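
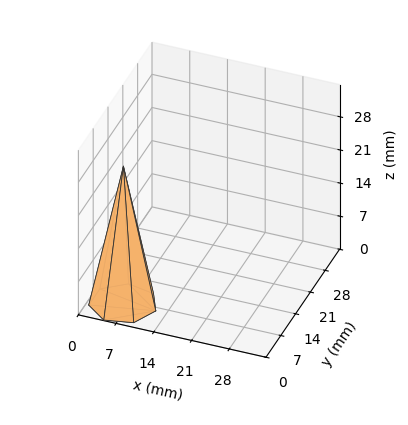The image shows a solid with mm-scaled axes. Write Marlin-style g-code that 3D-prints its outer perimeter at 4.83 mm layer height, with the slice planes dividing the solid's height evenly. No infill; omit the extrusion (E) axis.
Reading the render: the shape is a regular 7-sided pyramid, base circumscribed radius ≈ 6 mm, apex at z ≈ 29 mm (dimensions read to the nearest mm from the axis ticks). For the g-code, the solid's height is divided into equal slices at the stated Δz and each level perimeter traced with G1 moves after a G0 lift.

; perimeter-only toolpath
G21 ; units = mm
G90 ; absolute positioning
G28 ; home
; layer 1
G0 Z4.83
G0 X11.00 Y6.00
G1 X9.12 Y9.91
G1 X4.88 Y10.88
G1 X1.49 Y8.17
G1 X1.49 Y3.83
G1 X4.88 Y1.12
G1 X9.12 Y2.09
G1 X11.00 Y6.00
; layer 2
G0 Z9.67
G0 X10.00 Y6.00
G1 X8.49 Y9.13
G1 X5.11 Y9.90
G1 X2.39 Y7.73
G1 X2.39 Y4.27
G1 X5.11 Y2.10
G1 X8.49 Y2.87
G1 X10.00 Y6.00
; layer 3
G0 Z14.50
G0 X9.00 Y6.00
G1 X7.87 Y8.34
G1 X5.33 Y8.93
G1 X3.29 Y7.30
G1 X3.29 Y4.70
G1 X5.33 Y3.08
G1 X7.87 Y3.66
G1 X9.00 Y6.00
; layer 4
G0 Z19.33
G0 X8.00 Y6.00
G1 X7.25 Y7.56
G1 X5.55 Y7.95
G1 X4.20 Y6.87
G1 X4.20 Y5.13
G1 X5.55 Y4.05
G1 X7.25 Y4.44
G1 X8.00 Y6.00
; layer 5
G0 Z24.17
G0 X7.00 Y6.00
G1 X6.62 Y6.78
G1 X5.78 Y6.98
G1 X5.10 Y6.43
G1 X5.10 Y5.57
G1 X5.78 Y5.03
G1 X6.62 Y5.22
G1 X7.00 Y6.00
M2 ; end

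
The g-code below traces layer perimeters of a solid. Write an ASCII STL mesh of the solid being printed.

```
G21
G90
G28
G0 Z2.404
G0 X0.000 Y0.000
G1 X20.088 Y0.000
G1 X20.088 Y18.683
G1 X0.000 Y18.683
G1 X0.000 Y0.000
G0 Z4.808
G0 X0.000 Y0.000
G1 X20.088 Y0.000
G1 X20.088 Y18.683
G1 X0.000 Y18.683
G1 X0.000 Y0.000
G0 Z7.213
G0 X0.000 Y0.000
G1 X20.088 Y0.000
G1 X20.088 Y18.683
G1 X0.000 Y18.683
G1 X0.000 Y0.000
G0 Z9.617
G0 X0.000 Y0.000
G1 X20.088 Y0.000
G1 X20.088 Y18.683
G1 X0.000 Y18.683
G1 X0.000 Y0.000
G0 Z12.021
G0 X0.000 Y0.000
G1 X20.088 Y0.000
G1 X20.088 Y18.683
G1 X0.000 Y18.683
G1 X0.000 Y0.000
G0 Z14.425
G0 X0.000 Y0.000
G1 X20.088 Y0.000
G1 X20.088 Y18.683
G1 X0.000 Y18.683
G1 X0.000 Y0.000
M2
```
solid part
  facet normal 0.0000 0.0000 -1.0000
    outer loop
      vertex 20.088 18.683 0.000
      vertex 20.088 0.000 0.000
      vertex 0.000 0.000 0.000
    endloop
  endfacet
  facet normal 0.0000 0.0000 -1.0000
    outer loop
      vertex 0.000 18.683 0.000
      vertex 20.088 18.683 0.000
      vertex 0.000 0.000 0.000
    endloop
  endfacet
  facet normal 0.0000 0.0000 1.0000
    outer loop
      vertex 0.000 0.000 14.425
      vertex 20.088 0.000 14.425
      vertex 20.088 18.683 14.425
    endloop
  endfacet
  facet normal 0.0000 0.0000 1.0000
    outer loop
      vertex 0.000 0.000 14.425
      vertex 20.088 18.683 14.425
      vertex 0.000 18.683 14.425
    endloop
  endfacet
  facet normal 0.0000 -1.0000 0.0000
    outer loop
      vertex 0.000 0.000 0.000
      vertex 20.088 0.000 0.000
      vertex 20.088 0.000 14.425
    endloop
  endfacet
  facet normal 0.0000 -1.0000 0.0000
    outer loop
      vertex 0.000 0.000 0.000
      vertex 20.088 0.000 14.425
      vertex 0.000 0.000 14.425
    endloop
  endfacet
  facet normal 0.0000 1.0000 0.0000
    outer loop
      vertex 20.088 18.683 14.425
      vertex 20.088 18.683 0.000
      vertex 0.000 18.683 0.000
    endloop
  endfacet
  facet normal 0.0000 1.0000 0.0000
    outer loop
      vertex 0.000 18.683 14.425
      vertex 20.088 18.683 14.425
      vertex 0.000 18.683 0.000
    endloop
  endfacet
  facet normal -1.0000 0.0000 0.0000
    outer loop
      vertex 0.000 18.683 14.425
      vertex 0.000 18.683 0.000
      vertex 0.000 0.000 0.000
    endloop
  endfacet
  facet normal -1.0000 0.0000 0.0000
    outer loop
      vertex 0.000 0.000 14.425
      vertex 0.000 18.683 14.425
      vertex 0.000 0.000 0.000
    endloop
  endfacet
  facet normal 1.0000 0.0000 0.0000
    outer loop
      vertex 20.088 0.000 0.000
      vertex 20.088 18.683 0.000
      vertex 20.088 18.683 14.425
    endloop
  endfacet
  facet normal 1.0000 0.0000 0.0000
    outer loop
      vertex 20.088 0.000 0.000
      vertex 20.088 18.683 14.425
      vertex 20.088 0.000 14.425
    endloop
  endfacet
endsolid part

The G0 Z moves step by Δz≈2.404 mm. Every layer's G1 loop is the same polygon, so the solid is a straight extrusion of it from z=0 to z≈14.4. Closing with flat bottom and top caps and triangulating gives 12 facets — a rectangular box, roughly 20.1 × 18.7 mm footprint and 14.4 mm tall.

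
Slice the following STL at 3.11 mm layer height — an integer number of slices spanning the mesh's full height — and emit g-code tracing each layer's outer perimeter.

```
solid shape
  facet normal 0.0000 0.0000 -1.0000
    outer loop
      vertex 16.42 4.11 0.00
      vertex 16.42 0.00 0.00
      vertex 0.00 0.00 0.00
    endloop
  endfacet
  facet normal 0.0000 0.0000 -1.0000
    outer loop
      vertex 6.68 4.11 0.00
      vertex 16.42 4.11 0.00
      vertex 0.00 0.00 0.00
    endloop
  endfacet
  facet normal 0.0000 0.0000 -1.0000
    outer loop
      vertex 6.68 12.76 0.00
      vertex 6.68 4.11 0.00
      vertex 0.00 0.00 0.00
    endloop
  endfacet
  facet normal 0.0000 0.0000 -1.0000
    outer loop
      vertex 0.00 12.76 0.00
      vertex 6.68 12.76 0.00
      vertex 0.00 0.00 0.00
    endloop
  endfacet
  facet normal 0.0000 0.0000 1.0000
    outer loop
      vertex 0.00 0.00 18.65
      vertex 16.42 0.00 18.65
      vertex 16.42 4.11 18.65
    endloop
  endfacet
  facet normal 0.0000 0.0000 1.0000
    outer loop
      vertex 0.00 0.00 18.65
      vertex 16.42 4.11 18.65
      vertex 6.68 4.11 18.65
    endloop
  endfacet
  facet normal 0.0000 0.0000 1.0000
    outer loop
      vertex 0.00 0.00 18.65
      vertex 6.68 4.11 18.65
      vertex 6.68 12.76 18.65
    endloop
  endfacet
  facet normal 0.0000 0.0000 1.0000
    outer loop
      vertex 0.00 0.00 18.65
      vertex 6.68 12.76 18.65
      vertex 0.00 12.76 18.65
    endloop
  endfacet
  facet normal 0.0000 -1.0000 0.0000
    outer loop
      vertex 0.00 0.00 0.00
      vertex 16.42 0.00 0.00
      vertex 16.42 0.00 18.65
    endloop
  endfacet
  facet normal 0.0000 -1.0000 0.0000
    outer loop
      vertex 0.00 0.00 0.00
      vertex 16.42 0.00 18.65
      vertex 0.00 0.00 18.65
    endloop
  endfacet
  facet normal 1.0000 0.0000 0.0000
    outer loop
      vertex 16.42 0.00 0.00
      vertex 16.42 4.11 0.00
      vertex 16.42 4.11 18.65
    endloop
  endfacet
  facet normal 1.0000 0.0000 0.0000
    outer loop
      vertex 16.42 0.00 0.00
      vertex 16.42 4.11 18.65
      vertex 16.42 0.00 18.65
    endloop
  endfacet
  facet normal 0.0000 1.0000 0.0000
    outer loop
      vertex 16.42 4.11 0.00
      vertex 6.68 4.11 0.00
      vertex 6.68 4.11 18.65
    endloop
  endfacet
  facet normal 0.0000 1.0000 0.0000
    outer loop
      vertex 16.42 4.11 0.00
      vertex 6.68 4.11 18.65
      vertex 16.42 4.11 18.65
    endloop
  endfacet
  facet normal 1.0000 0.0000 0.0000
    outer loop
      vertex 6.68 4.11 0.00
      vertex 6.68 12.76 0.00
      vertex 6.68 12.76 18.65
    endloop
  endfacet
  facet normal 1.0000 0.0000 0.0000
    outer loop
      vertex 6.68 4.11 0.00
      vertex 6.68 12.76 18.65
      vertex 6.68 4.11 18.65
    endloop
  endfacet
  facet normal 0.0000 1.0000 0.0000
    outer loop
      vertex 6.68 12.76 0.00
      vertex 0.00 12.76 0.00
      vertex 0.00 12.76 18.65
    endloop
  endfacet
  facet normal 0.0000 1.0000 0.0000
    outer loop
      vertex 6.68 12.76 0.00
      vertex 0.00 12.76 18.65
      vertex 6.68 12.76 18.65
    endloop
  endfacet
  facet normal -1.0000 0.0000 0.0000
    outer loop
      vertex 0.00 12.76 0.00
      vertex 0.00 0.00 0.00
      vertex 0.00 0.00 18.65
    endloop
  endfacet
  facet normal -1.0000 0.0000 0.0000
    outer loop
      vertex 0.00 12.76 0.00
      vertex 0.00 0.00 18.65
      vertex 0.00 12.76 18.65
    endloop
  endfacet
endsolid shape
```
; perimeter-only toolpath
G21 ; units = mm
G90 ; absolute positioning
G28 ; home
; layer 1
G0 Z3.11
G0 X0.00 Y0.00
G1 X16.42 Y0.00
G1 X16.42 Y4.11
G1 X6.68 Y4.11
G1 X6.68 Y12.76
G1 X0.00 Y12.76
G1 X0.00 Y0.00
; layer 2
G0 Z6.22
G0 X0.00 Y0.00
G1 X16.42 Y0.00
G1 X16.42 Y4.11
G1 X6.68 Y4.11
G1 X6.68 Y12.76
G1 X0.00 Y12.76
G1 X0.00 Y0.00
; layer 3
G0 Z9.32
G0 X0.00 Y0.00
G1 X16.42 Y0.00
G1 X16.42 Y4.11
G1 X6.68 Y4.11
G1 X6.68 Y12.76
G1 X0.00 Y12.76
G1 X0.00 Y0.00
; layer 4
G0 Z12.43
G0 X0.00 Y0.00
G1 X16.42 Y0.00
G1 X16.42 Y4.11
G1 X6.68 Y4.11
G1 X6.68 Y12.76
G1 X0.00 Y12.76
G1 X0.00 Y0.00
; layer 5
G0 Z15.54
G0 X0.00 Y0.00
G1 X16.42 Y0.00
G1 X16.42 Y4.11
G1 X6.68 Y4.11
G1 X6.68 Y12.76
G1 X0.00 Y12.76
G1 X0.00 Y0.00
; layer 6
G0 Z18.65
G0 X0.00 Y0.00
G1 X16.42 Y0.00
G1 X16.42 Y4.11
G1 X6.68 Y4.11
G1 X6.68 Y12.76
G1 X0.00 Y12.76
G1 X0.00 Y0.00
M2 ; end

The solid is an L-shaped prism: outer 16.4 × 12.8 mm, arm thicknesses ≈ 4.11 mm (horizontal) and 6.68 mm (vertical), extruded 18.6 mm in z. Slicing at Δz = 3.11 mm — 6 equal slices spanning the solid's height, so layer i sits at z = i·h/6 — gives 6 non-empty perimeters. Each is a 6-segment closed polygon; G0 lifts to the layer z and rapids to the start vertex, then G1 traces the edges.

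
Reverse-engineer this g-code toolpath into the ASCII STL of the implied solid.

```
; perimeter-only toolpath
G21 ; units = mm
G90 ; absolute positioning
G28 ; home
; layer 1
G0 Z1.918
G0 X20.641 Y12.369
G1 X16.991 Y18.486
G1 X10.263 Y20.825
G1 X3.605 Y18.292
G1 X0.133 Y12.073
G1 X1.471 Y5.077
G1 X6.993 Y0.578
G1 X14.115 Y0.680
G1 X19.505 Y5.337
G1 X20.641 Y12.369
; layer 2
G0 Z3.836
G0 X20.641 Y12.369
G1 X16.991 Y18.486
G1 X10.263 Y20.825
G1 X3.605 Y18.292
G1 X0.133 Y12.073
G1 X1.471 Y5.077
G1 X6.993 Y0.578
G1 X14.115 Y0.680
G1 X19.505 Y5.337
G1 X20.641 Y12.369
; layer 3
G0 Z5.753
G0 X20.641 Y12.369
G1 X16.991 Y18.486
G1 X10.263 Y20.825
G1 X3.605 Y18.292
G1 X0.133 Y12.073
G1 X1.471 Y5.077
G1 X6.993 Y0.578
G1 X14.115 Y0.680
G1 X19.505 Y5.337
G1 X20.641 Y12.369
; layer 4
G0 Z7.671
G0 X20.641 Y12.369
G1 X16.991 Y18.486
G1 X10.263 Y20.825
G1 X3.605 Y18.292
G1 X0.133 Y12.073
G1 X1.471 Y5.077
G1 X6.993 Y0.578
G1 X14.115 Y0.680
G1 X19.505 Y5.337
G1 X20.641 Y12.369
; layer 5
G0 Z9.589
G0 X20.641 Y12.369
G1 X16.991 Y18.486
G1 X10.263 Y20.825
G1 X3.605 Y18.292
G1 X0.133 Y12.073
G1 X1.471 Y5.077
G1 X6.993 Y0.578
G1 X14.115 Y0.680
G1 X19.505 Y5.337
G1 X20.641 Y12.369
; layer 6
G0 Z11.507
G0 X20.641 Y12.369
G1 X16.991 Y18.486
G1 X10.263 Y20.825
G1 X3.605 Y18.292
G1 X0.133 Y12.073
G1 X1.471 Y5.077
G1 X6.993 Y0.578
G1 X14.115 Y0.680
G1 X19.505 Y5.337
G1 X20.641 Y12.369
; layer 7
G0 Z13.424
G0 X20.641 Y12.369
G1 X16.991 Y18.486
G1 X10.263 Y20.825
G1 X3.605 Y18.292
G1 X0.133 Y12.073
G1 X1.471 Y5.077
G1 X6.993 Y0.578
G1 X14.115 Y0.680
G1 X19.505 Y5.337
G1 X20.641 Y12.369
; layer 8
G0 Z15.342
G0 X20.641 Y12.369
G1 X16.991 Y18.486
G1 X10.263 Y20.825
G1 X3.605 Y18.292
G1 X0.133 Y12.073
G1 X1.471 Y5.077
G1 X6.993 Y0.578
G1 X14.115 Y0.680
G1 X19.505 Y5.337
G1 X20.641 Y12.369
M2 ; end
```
solid part
  facet normal 0.0000 0.0000 -1.0000
    outer loop
      vertex 10.263 20.825 0.000
      vertex 16.991 18.486 0.000
      vertex 20.641 12.369 0.000
    endloop
  endfacet
  facet normal 0.0000 0.0000 -1.0000
    outer loop
      vertex 3.605 18.292 0.000
      vertex 10.263 20.825 0.000
      vertex 20.641 12.369 0.000
    endloop
  endfacet
  facet normal 0.0000 0.0000 -1.0000
    outer loop
      vertex 0.133 12.073 0.000
      vertex 3.605 18.292 0.000
      vertex 20.641 12.369 0.000
    endloop
  endfacet
  facet normal 0.0000 0.0000 -1.0000
    outer loop
      vertex 1.471 5.077 0.000
      vertex 0.133 12.073 0.000
      vertex 20.641 12.369 0.000
    endloop
  endfacet
  facet normal 0.0000 0.0000 -1.0000
    outer loop
      vertex 6.993 0.578 0.000
      vertex 1.471 5.077 0.000
      vertex 20.641 12.369 0.000
    endloop
  endfacet
  facet normal 0.0000 0.0000 -1.0000
    outer loop
      vertex 14.115 0.680 0.000
      vertex 6.993 0.578 0.000
      vertex 20.641 12.369 0.000
    endloop
  endfacet
  facet normal 0.0000 0.0000 -1.0000
    outer loop
      vertex 19.505 5.337 0.000
      vertex 14.115 0.680 0.000
      vertex 20.641 12.369 0.000
    endloop
  endfacet
  facet normal 0.0000 0.0000 1.0000
    outer loop
      vertex 20.641 12.369 15.342
      vertex 16.991 18.486 15.342
      vertex 10.263 20.825 15.342
    endloop
  endfacet
  facet normal 0.0000 0.0000 1.0000
    outer loop
      vertex 20.641 12.369 15.342
      vertex 10.263 20.825 15.342
      vertex 3.605 18.292 15.342
    endloop
  endfacet
  facet normal 0.0000 0.0000 1.0000
    outer loop
      vertex 20.641 12.369 15.342
      vertex 3.605 18.292 15.342
      vertex 0.133 12.073 15.342
    endloop
  endfacet
  facet normal 0.0000 0.0000 1.0000
    outer loop
      vertex 20.641 12.369 15.342
      vertex 0.133 12.073 15.342
      vertex 1.471 5.077 15.342
    endloop
  endfacet
  facet normal 0.0000 0.0000 1.0000
    outer loop
      vertex 20.641 12.369 15.342
      vertex 1.471 5.077 15.342
      vertex 6.993 0.578 15.342
    endloop
  endfacet
  facet normal 0.0000 0.0000 1.0000
    outer loop
      vertex 20.641 12.369 15.342
      vertex 6.993 0.578 15.342
      vertex 14.115 0.680 15.342
    endloop
  endfacet
  facet normal 0.0000 0.0000 1.0000
    outer loop
      vertex 20.641 12.369 15.342
      vertex 14.115 0.680 15.342
      vertex 19.505 5.337 15.342
    endloop
  endfacet
  facet normal 0.8587 0.5124 0.0000
    outer loop
      vertex 20.641 12.369 0.000
      vertex 16.991 18.486 0.000
      vertex 16.991 18.486 15.342
    endloop
  endfacet
  facet normal 0.8587 0.5124 0.0000
    outer loop
      vertex 20.641 12.369 0.000
      vertex 16.991 18.486 15.342
      vertex 20.641 12.369 15.342
    endloop
  endfacet
  facet normal 0.3284 0.9445 0.0000
    outer loop
      vertex 16.991 18.486 0.000
      vertex 10.263 20.825 0.000
      vertex 10.263 20.825 15.342
    endloop
  endfacet
  facet normal 0.3284 0.9445 0.0000
    outer loop
      vertex 16.991 18.486 0.000
      vertex 10.263 20.825 15.342
      vertex 16.991 18.486 15.342
    endloop
  endfacet
  facet normal -0.3556 0.9346 0.0000
    outer loop
      vertex 10.263 20.825 0.000
      vertex 3.605 18.292 0.000
      vertex 3.605 18.292 15.342
    endloop
  endfacet
  facet normal -0.3556 0.9346 0.0000
    outer loop
      vertex 10.263 20.825 0.000
      vertex 3.605 18.292 15.342
      vertex 10.263 20.825 15.342
    endloop
  endfacet
  facet normal -0.8731 0.4875 0.0000
    outer loop
      vertex 3.605 18.292 0.000
      vertex 0.133 12.073 0.000
      vertex 0.133 12.073 15.342
    endloop
  endfacet
  facet normal -0.8731 0.4875 0.0000
    outer loop
      vertex 3.605 18.292 0.000
      vertex 0.133 12.073 15.342
      vertex 3.605 18.292 15.342
    endloop
  endfacet
  facet normal -0.9822 -0.1878 0.0000
    outer loop
      vertex 0.133 12.073 0.000
      vertex 1.471 5.077 0.000
      vertex 1.471 5.077 15.342
    endloop
  endfacet
  facet normal -0.9822 -0.1878 0.0000
    outer loop
      vertex 0.133 12.073 0.000
      vertex 1.471 5.077 15.342
      vertex 0.133 12.073 15.342
    endloop
  endfacet
  facet normal -0.6316 -0.7753 0.0000
    outer loop
      vertex 1.471 5.077 0.000
      vertex 6.993 0.578 0.000
      vertex 6.993 0.578 15.342
    endloop
  endfacet
  facet normal -0.6316 -0.7753 0.0000
    outer loop
      vertex 1.471 5.077 0.000
      vertex 6.993 0.578 15.342
      vertex 1.471 5.077 15.342
    endloop
  endfacet
  facet normal 0.0143 -0.9999 0.0000
    outer loop
      vertex 6.993 0.578 0.000
      vertex 14.115 0.680 0.000
      vertex 14.115 0.680 15.342
    endloop
  endfacet
  facet normal 0.0143 -0.9999 0.0000
    outer loop
      vertex 6.993 0.578 0.000
      vertex 14.115 0.680 15.342
      vertex 6.993 0.578 15.342
    endloop
  endfacet
  facet normal 0.6538 -0.7567 0.0000
    outer loop
      vertex 14.115 0.680 0.000
      vertex 19.505 5.337 0.000
      vertex 19.505 5.337 15.342
    endloop
  endfacet
  facet normal 0.6538 -0.7567 0.0000
    outer loop
      vertex 14.115 0.680 0.000
      vertex 19.505 5.337 15.342
      vertex 14.115 0.680 15.342
    endloop
  endfacet
  facet normal 0.9872 -0.1595 0.0000
    outer loop
      vertex 19.505 5.337 0.000
      vertex 20.641 12.369 0.000
      vertex 20.641 12.369 15.342
    endloop
  endfacet
  facet normal 0.9872 -0.1595 0.0000
    outer loop
      vertex 19.505 5.337 0.000
      vertex 20.641 12.369 15.342
      vertex 19.505 5.337 15.342
    endloop
  endfacet
endsolid part

The G0 Z moves step by Δz≈1.918 mm. Every layer's G1 loop is the same polygon, so the solid is a straight extrusion of it from z=0 to z≈15.3. Closing with flat bottom and top caps and triangulating gives 32 facets — a regular 9-sided prism (a cylinder approximated with 9 flat sides), circumscribed radius ≈ 10.4 mm, height ≈ 15.3 mm.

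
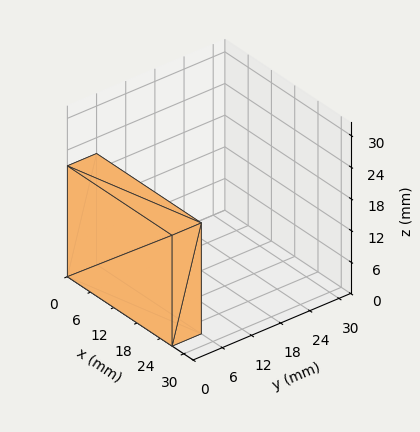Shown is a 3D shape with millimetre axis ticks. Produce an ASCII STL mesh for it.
Reading the render: the shape is a rectangular box, roughly 27 × 6 mm footprint and 21 mm tall (dimensions read to the nearest mm from the axis ticks). For the STL, each face is triangulated and given an outward normal.

solid part
  facet normal 0.0000 0.0000 -1.0000
    outer loop
      vertex 27.000 6.000 0.000
      vertex 27.000 0.000 0.000
      vertex 0.000 0.000 0.000
    endloop
  endfacet
  facet normal 0.0000 0.0000 -1.0000
    outer loop
      vertex 0.000 6.000 0.000
      vertex 27.000 6.000 0.000
      vertex 0.000 0.000 0.000
    endloop
  endfacet
  facet normal 0.0000 0.0000 1.0000
    outer loop
      vertex 0.000 0.000 21.000
      vertex 27.000 0.000 21.000
      vertex 27.000 6.000 21.000
    endloop
  endfacet
  facet normal 0.0000 0.0000 1.0000
    outer loop
      vertex 0.000 0.000 21.000
      vertex 27.000 6.000 21.000
      vertex 0.000 6.000 21.000
    endloop
  endfacet
  facet normal 0.0000 -1.0000 0.0000
    outer loop
      vertex 0.000 0.000 0.000
      vertex 27.000 0.000 0.000
      vertex 27.000 0.000 21.000
    endloop
  endfacet
  facet normal 0.0000 -1.0000 0.0000
    outer loop
      vertex 0.000 0.000 0.000
      vertex 27.000 0.000 21.000
      vertex 0.000 0.000 21.000
    endloop
  endfacet
  facet normal 0.0000 1.0000 0.0000
    outer loop
      vertex 27.000 6.000 21.000
      vertex 27.000 6.000 0.000
      vertex 0.000 6.000 0.000
    endloop
  endfacet
  facet normal 0.0000 1.0000 0.0000
    outer loop
      vertex 0.000 6.000 21.000
      vertex 27.000 6.000 21.000
      vertex 0.000 6.000 0.000
    endloop
  endfacet
  facet normal -1.0000 0.0000 0.0000
    outer loop
      vertex 0.000 6.000 21.000
      vertex 0.000 6.000 0.000
      vertex 0.000 0.000 0.000
    endloop
  endfacet
  facet normal -1.0000 0.0000 0.0000
    outer loop
      vertex 0.000 0.000 21.000
      vertex 0.000 6.000 21.000
      vertex 0.000 0.000 0.000
    endloop
  endfacet
  facet normal 1.0000 0.0000 0.0000
    outer loop
      vertex 27.000 0.000 0.000
      vertex 27.000 6.000 0.000
      vertex 27.000 6.000 21.000
    endloop
  endfacet
  facet normal 1.0000 0.0000 0.0000
    outer loop
      vertex 27.000 0.000 0.000
      vertex 27.000 6.000 21.000
      vertex 27.000 0.000 21.000
    endloop
  endfacet
endsolid part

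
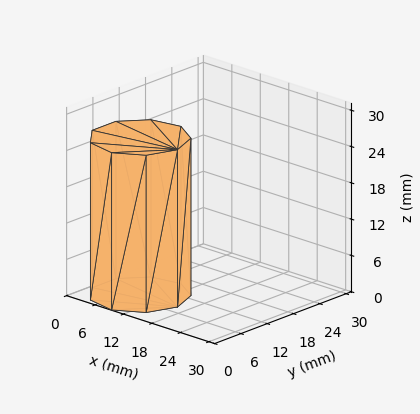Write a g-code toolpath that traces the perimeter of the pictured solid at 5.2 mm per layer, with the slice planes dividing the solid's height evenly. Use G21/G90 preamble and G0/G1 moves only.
Reading the render: the shape is a regular 9-sided prism (a cylinder approximated with 9 flat sides), circumscribed radius ≈ 8 mm, height ≈ 26 mm (dimensions read to the nearest mm from the axis ticks). For the g-code, the solid's height is divided into equal slices at the stated Δz and each level perimeter traced with G1 moves after a G0 lift.

; perimeter-only toolpath
G21 ; units = mm
G90 ; absolute positioning
G28 ; home
; layer 1
G0 Z5.2
G0 X16.0 Y8.0
G1 X14.1 Y13.1
G1 X9.4 Y15.9
G1 X4.0 Y14.9
G1 X0.5 Y10.7
G1 X0.5 Y5.3
G1 X4.0 Y1.1
G1 X9.4 Y0.1
G1 X14.1 Y2.9
G1 X16.0 Y8.0
; layer 2
G0 Z10.4
G0 X16.0 Y8.0
G1 X14.1 Y13.1
G1 X9.4 Y15.9
G1 X4.0 Y14.9
G1 X0.5 Y10.7
G1 X0.5 Y5.3
G1 X4.0 Y1.1
G1 X9.4 Y0.1
G1 X14.1 Y2.9
G1 X16.0 Y8.0
; layer 3
G0 Z15.6
G0 X16.0 Y8.0
G1 X14.1 Y13.1
G1 X9.4 Y15.9
G1 X4.0 Y14.9
G1 X0.5 Y10.7
G1 X0.5 Y5.3
G1 X4.0 Y1.1
G1 X9.4 Y0.1
G1 X14.1 Y2.9
G1 X16.0 Y8.0
; layer 4
G0 Z20.8
G0 X16.0 Y8.0
G1 X14.1 Y13.1
G1 X9.4 Y15.9
G1 X4.0 Y14.9
G1 X0.5 Y10.7
G1 X0.5 Y5.3
G1 X4.0 Y1.1
G1 X9.4 Y0.1
G1 X14.1 Y2.9
G1 X16.0 Y8.0
; layer 5
G0 Z26.0
G0 X16.0 Y8.0
G1 X14.1 Y13.1
G1 X9.4 Y15.9
G1 X4.0 Y14.9
G1 X0.5 Y10.7
G1 X0.5 Y5.3
G1 X4.0 Y1.1
G1 X9.4 Y0.1
G1 X14.1 Y2.9
G1 X16.0 Y8.0
M2 ; end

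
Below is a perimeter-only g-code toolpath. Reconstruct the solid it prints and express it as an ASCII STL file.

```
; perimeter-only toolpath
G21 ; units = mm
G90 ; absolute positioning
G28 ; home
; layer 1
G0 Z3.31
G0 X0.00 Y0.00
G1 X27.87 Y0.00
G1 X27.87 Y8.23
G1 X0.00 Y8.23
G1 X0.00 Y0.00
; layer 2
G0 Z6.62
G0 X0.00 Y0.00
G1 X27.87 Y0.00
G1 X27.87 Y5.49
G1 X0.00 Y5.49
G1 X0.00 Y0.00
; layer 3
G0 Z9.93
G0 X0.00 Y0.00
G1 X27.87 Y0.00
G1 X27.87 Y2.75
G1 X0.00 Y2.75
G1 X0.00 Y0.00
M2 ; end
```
solid part
  facet normal 0.0000 0.0000 -1.0000
    outer loop
      vertex 27.87 10.98 0.00
      vertex 27.87 0.00 0.00
      vertex 0.00 0.00 0.00
    endloop
  endfacet
  facet normal 0.0000 0.0000 -1.0000
    outer loop
      vertex 0.00 10.98 0.00
      vertex 27.87 10.98 0.00
      vertex 0.00 0.00 0.00
    endloop
  endfacet
  facet normal 0.0000 -1.0000 0.0000
    outer loop
      vertex 0.00 0.00 0.00
      vertex 27.87 0.00 0.00
      vertex 27.87 0.00 13.24
    endloop
  endfacet
  facet normal 0.0000 -1.0000 0.0000
    outer loop
      vertex 0.00 0.00 0.00
      vertex 27.87 0.00 13.24
      vertex 0.00 0.00 13.24
    endloop
  endfacet
  facet normal 0.0000 0.7697 0.6384
    outer loop
      vertex 0.00 0.00 13.24
      vertex 27.87 0.00 13.24
      vertex 27.87 10.98 0.00
    endloop
  endfacet
  facet normal 0.0000 0.7697 0.6384
    outer loop
      vertex 0.00 0.00 13.24
      vertex 27.87 10.98 0.00
      vertex 0.00 10.98 0.00
    endloop
  endfacet
  facet normal -1.0000 0.0000 0.0000
    outer loop
      vertex 0.00 0.00 13.24
      vertex 0.00 10.98 0.00
      vertex 0.00 0.00 0.00
    endloop
  endfacet
  facet normal 1.0000 0.0000 0.0000
    outer loop
      vertex 27.87 0.00 0.00
      vertex 27.87 10.98 0.00
      vertex 27.87 0.00 13.24
    endloop
  endfacet
endsolid part

The G0 Z moves step by Δz≈3.31 mm. The G1 loops shrink linearly with z, so the solid tapers from its base footprint up to z≈13.2. Closing with a flat bottom cap and the tapered top and triangulating gives 8 facets — a wedge (ramp): 27.9 × 11 mm base, rising to 13.2 mm along the y=0 edge and sloping linearly to z=0 at y=11.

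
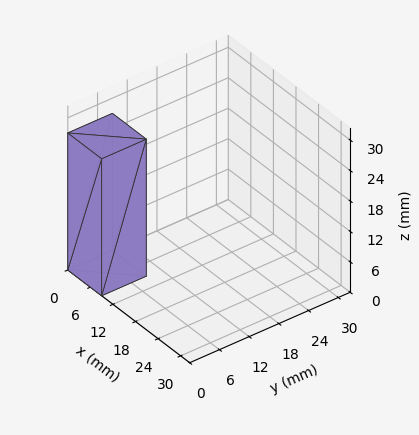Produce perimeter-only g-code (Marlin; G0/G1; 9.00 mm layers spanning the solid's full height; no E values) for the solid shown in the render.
Reading the render: the shape is a rectangular box, roughly 9 × 9 mm footprint and 27 mm tall (dimensions read to the nearest mm from the axis ticks). For the g-code, the solid's height is divided into equal slices at the stated Δz and each level perimeter traced with G1 moves after a G0 lift.

; perimeter-only toolpath
G21 ; units = mm
G90 ; absolute positioning
G28 ; home
; layer 1
G0 Z9.00
G0 X0.00 Y0.00
G1 X9.00 Y0.00
G1 X9.00 Y9.00
G1 X0.00 Y9.00
G1 X0.00 Y0.00
; layer 2
G0 Z18.00
G0 X0.00 Y0.00
G1 X9.00 Y0.00
G1 X9.00 Y9.00
G1 X0.00 Y9.00
G1 X0.00 Y0.00
; layer 3
G0 Z27.00
G0 X0.00 Y0.00
G1 X9.00 Y0.00
G1 X9.00 Y9.00
G1 X0.00 Y9.00
G1 X0.00 Y0.00
M2 ; end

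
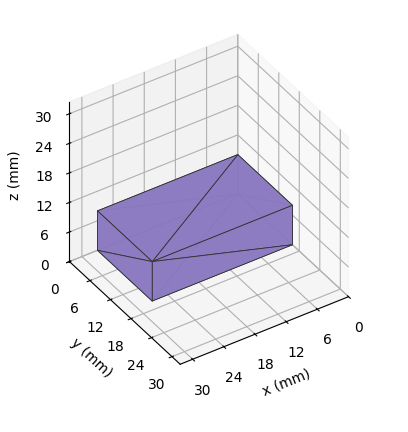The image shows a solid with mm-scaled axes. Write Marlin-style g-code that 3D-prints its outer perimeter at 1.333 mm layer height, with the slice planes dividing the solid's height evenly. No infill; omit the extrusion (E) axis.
Reading the render: the shape is a rectangular box, roughly 27 × 16 mm footprint and 8 mm tall (dimensions read to the nearest mm from the axis ticks). For the g-code, the solid's height is divided into equal slices at the stated Δz and each level perimeter traced with G1 moves after a G0 lift.

; perimeter-only toolpath
G21 ; units = mm
G90 ; absolute positioning
G28 ; home
; layer 1
G0 Z1.333
G0 X0.000 Y0.000
G1 X27.000 Y0.000
G1 X27.000 Y16.000
G1 X0.000 Y16.000
G1 X0.000 Y0.000
; layer 2
G0 Z2.667
G0 X0.000 Y0.000
G1 X27.000 Y0.000
G1 X27.000 Y16.000
G1 X0.000 Y16.000
G1 X0.000 Y0.000
; layer 3
G0 Z4.000
G0 X0.000 Y0.000
G1 X27.000 Y0.000
G1 X27.000 Y16.000
G1 X0.000 Y16.000
G1 X0.000 Y0.000
; layer 4
G0 Z5.333
G0 X0.000 Y0.000
G1 X27.000 Y0.000
G1 X27.000 Y16.000
G1 X0.000 Y16.000
G1 X0.000 Y0.000
; layer 5
G0 Z6.667
G0 X0.000 Y0.000
G1 X27.000 Y0.000
G1 X27.000 Y16.000
G1 X0.000 Y16.000
G1 X0.000 Y0.000
; layer 6
G0 Z8.000
G0 X0.000 Y0.000
G1 X27.000 Y0.000
G1 X27.000 Y16.000
G1 X0.000 Y16.000
G1 X0.000 Y0.000
M2 ; end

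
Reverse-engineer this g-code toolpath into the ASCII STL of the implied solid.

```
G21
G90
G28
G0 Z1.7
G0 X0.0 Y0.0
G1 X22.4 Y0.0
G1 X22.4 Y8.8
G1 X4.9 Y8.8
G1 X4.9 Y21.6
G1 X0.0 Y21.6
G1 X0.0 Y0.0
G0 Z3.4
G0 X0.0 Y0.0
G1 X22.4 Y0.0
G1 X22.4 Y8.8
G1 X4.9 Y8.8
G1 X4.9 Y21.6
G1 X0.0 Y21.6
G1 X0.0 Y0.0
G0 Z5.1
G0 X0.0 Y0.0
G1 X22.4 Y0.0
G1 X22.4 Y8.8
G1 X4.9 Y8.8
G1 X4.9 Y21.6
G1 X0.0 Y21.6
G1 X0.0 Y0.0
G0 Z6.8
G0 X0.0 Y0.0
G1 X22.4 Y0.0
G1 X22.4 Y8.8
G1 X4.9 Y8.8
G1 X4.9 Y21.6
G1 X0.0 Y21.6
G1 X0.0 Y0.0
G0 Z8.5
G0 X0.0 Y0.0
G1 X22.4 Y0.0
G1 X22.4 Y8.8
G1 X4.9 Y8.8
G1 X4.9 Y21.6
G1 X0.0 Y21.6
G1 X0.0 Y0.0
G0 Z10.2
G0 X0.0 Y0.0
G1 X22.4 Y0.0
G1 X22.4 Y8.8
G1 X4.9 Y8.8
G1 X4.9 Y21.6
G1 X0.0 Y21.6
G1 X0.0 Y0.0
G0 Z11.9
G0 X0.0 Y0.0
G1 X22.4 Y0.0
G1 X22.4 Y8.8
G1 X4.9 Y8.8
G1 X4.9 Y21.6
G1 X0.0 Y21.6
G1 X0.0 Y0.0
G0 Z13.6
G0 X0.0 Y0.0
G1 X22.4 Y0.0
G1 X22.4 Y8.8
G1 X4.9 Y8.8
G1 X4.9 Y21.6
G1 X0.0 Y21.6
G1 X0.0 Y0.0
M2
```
solid part
  facet normal 0.0000 0.0000 -1.0000
    outer loop
      vertex 22.4 8.8 0.0
      vertex 22.4 0.0 0.0
      vertex 0.0 0.0 0.0
    endloop
  endfacet
  facet normal 0.0000 0.0000 -1.0000
    outer loop
      vertex 4.9 8.8 0.0
      vertex 22.4 8.8 0.0
      vertex 0.0 0.0 0.0
    endloop
  endfacet
  facet normal 0.0000 0.0000 -1.0000
    outer loop
      vertex 4.9 21.6 0.0
      vertex 4.9 8.8 0.0
      vertex 0.0 0.0 0.0
    endloop
  endfacet
  facet normal 0.0000 0.0000 -1.0000
    outer loop
      vertex 0.0 21.6 0.0
      vertex 4.9 21.6 0.0
      vertex 0.0 0.0 0.0
    endloop
  endfacet
  facet normal 0.0000 0.0000 1.0000
    outer loop
      vertex 0.0 0.0 13.6
      vertex 22.4 0.0 13.6
      vertex 22.4 8.8 13.6
    endloop
  endfacet
  facet normal 0.0000 0.0000 1.0000
    outer loop
      vertex 0.0 0.0 13.6
      vertex 22.4 8.8 13.6
      vertex 4.9 8.8 13.6
    endloop
  endfacet
  facet normal 0.0000 0.0000 1.0000
    outer loop
      vertex 0.0 0.0 13.6
      vertex 4.9 8.8 13.6
      vertex 4.9 21.6 13.6
    endloop
  endfacet
  facet normal 0.0000 0.0000 1.0000
    outer loop
      vertex 0.0 0.0 13.6
      vertex 4.9 21.6 13.6
      vertex 0.0 21.6 13.6
    endloop
  endfacet
  facet normal 0.0000 -1.0000 0.0000
    outer loop
      vertex 0.0 0.0 0.0
      vertex 22.4 0.0 0.0
      vertex 22.4 0.0 13.6
    endloop
  endfacet
  facet normal 0.0000 -1.0000 0.0000
    outer loop
      vertex 0.0 0.0 0.0
      vertex 22.4 0.0 13.6
      vertex 0.0 0.0 13.6
    endloop
  endfacet
  facet normal 1.0000 0.0000 0.0000
    outer loop
      vertex 22.4 0.0 0.0
      vertex 22.4 8.8 0.0
      vertex 22.4 8.8 13.6
    endloop
  endfacet
  facet normal 1.0000 0.0000 0.0000
    outer loop
      vertex 22.4 0.0 0.0
      vertex 22.4 8.8 13.6
      vertex 22.4 0.0 13.6
    endloop
  endfacet
  facet normal 0.0000 1.0000 0.0000
    outer loop
      vertex 22.4 8.8 0.0
      vertex 4.9 8.8 0.0
      vertex 4.9 8.8 13.6
    endloop
  endfacet
  facet normal 0.0000 1.0000 0.0000
    outer loop
      vertex 22.4 8.8 0.0
      vertex 4.9 8.8 13.6
      vertex 22.4 8.8 13.6
    endloop
  endfacet
  facet normal 1.0000 0.0000 0.0000
    outer loop
      vertex 4.9 8.8 0.0
      vertex 4.9 21.6 0.0
      vertex 4.9 21.6 13.6
    endloop
  endfacet
  facet normal 1.0000 0.0000 0.0000
    outer loop
      vertex 4.9 8.8 0.0
      vertex 4.9 21.6 13.6
      vertex 4.9 8.8 13.6
    endloop
  endfacet
  facet normal 0.0000 1.0000 0.0000
    outer loop
      vertex 4.9 21.6 0.0
      vertex 0.0 21.6 0.0
      vertex 0.0 21.6 13.6
    endloop
  endfacet
  facet normal 0.0000 1.0000 0.0000
    outer loop
      vertex 4.9 21.6 0.0
      vertex 0.0 21.6 13.6
      vertex 4.9 21.6 13.6
    endloop
  endfacet
  facet normal -1.0000 0.0000 0.0000
    outer loop
      vertex 0.0 21.6 0.0
      vertex 0.0 0.0 0.0
      vertex 0.0 0.0 13.6
    endloop
  endfacet
  facet normal -1.0000 0.0000 0.0000
    outer loop
      vertex 0.0 21.6 0.0
      vertex 0.0 0.0 13.6
      vertex 0.0 21.6 13.6
    endloop
  endfacet
endsolid part

The G0 Z moves step by Δz≈1.7 mm. Every layer's G1 loop is the same polygon, so the solid is a straight extrusion of it from z=0 to z≈13.6. Closing with flat bottom and top caps and triangulating gives 20 facets — an L-shaped prism: outer 22.4 × 21.6 mm, arm thicknesses ≈ 8.8 mm (horizontal) and 4.9 mm (vertical), extruded 13.6 mm in z.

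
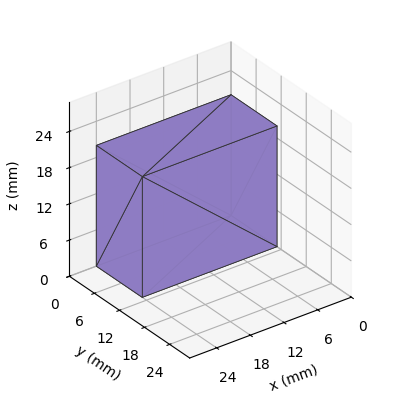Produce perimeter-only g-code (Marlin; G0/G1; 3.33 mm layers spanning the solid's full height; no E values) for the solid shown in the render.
Reading the render: the shape is a rectangular box, roughly 24 × 11 mm footprint and 20 mm tall (dimensions read to the nearest mm from the axis ticks). For the g-code, the solid's height is divided into equal slices at the stated Δz and each level perimeter traced with G1 moves after a G0 lift.

; perimeter-only toolpath
G21 ; units = mm
G90 ; absolute positioning
G28 ; home
; layer 1
G0 Z3.33
G0 X0.00 Y0.00
G1 X24.00 Y0.00
G1 X24.00 Y11.00
G1 X0.00 Y11.00
G1 X0.00 Y0.00
; layer 2
G0 Z6.67
G0 X0.00 Y0.00
G1 X24.00 Y0.00
G1 X24.00 Y11.00
G1 X0.00 Y11.00
G1 X0.00 Y0.00
; layer 3
G0 Z10.00
G0 X0.00 Y0.00
G1 X24.00 Y0.00
G1 X24.00 Y11.00
G1 X0.00 Y11.00
G1 X0.00 Y0.00
; layer 4
G0 Z13.33
G0 X0.00 Y0.00
G1 X24.00 Y0.00
G1 X24.00 Y11.00
G1 X0.00 Y11.00
G1 X0.00 Y0.00
; layer 5
G0 Z16.67
G0 X0.00 Y0.00
G1 X24.00 Y0.00
G1 X24.00 Y11.00
G1 X0.00 Y11.00
G1 X0.00 Y0.00
; layer 6
G0 Z20.00
G0 X0.00 Y0.00
G1 X24.00 Y0.00
G1 X24.00 Y11.00
G1 X0.00 Y11.00
G1 X0.00 Y0.00
M2 ; end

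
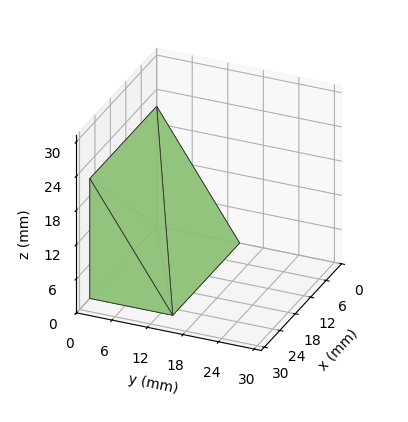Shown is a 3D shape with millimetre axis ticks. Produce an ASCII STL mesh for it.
Reading the render: the shape is a wedge (ramp): 26 × 14 mm base, rising to 21 mm along the y=0 edge and sloping linearly to z=0 at y=14 (dimensions read to the nearest mm from the axis ticks). For the STL, each face is triangulated and given an outward normal.

solid part
  facet normal 0.0000 0.0000 -1.0000
    outer loop
      vertex 26.000 14.000 0.000
      vertex 26.000 0.000 0.000
      vertex 0.000 0.000 0.000
    endloop
  endfacet
  facet normal 0.0000 0.0000 -1.0000
    outer loop
      vertex 0.000 14.000 0.000
      vertex 26.000 14.000 0.000
      vertex 0.000 0.000 0.000
    endloop
  endfacet
  facet normal 0.0000 -1.0000 0.0000
    outer loop
      vertex 0.000 0.000 0.000
      vertex 26.000 0.000 0.000
      vertex 26.000 0.000 21.000
    endloop
  endfacet
  facet normal 0.0000 -1.0000 0.0000
    outer loop
      vertex 0.000 0.000 0.000
      vertex 26.000 0.000 21.000
      vertex 0.000 0.000 21.000
    endloop
  endfacet
  facet normal 0.0000 0.8321 0.5547
    outer loop
      vertex 0.000 0.000 21.000
      vertex 26.000 0.000 21.000
      vertex 26.000 14.000 0.000
    endloop
  endfacet
  facet normal 0.0000 0.8321 0.5547
    outer loop
      vertex 0.000 0.000 21.000
      vertex 26.000 14.000 0.000
      vertex 0.000 14.000 0.000
    endloop
  endfacet
  facet normal -1.0000 0.0000 0.0000
    outer loop
      vertex 0.000 0.000 21.000
      vertex 0.000 14.000 0.000
      vertex 0.000 0.000 0.000
    endloop
  endfacet
  facet normal 1.0000 0.0000 0.0000
    outer loop
      vertex 26.000 0.000 0.000
      vertex 26.000 14.000 0.000
      vertex 26.000 0.000 21.000
    endloop
  endfacet
endsolid part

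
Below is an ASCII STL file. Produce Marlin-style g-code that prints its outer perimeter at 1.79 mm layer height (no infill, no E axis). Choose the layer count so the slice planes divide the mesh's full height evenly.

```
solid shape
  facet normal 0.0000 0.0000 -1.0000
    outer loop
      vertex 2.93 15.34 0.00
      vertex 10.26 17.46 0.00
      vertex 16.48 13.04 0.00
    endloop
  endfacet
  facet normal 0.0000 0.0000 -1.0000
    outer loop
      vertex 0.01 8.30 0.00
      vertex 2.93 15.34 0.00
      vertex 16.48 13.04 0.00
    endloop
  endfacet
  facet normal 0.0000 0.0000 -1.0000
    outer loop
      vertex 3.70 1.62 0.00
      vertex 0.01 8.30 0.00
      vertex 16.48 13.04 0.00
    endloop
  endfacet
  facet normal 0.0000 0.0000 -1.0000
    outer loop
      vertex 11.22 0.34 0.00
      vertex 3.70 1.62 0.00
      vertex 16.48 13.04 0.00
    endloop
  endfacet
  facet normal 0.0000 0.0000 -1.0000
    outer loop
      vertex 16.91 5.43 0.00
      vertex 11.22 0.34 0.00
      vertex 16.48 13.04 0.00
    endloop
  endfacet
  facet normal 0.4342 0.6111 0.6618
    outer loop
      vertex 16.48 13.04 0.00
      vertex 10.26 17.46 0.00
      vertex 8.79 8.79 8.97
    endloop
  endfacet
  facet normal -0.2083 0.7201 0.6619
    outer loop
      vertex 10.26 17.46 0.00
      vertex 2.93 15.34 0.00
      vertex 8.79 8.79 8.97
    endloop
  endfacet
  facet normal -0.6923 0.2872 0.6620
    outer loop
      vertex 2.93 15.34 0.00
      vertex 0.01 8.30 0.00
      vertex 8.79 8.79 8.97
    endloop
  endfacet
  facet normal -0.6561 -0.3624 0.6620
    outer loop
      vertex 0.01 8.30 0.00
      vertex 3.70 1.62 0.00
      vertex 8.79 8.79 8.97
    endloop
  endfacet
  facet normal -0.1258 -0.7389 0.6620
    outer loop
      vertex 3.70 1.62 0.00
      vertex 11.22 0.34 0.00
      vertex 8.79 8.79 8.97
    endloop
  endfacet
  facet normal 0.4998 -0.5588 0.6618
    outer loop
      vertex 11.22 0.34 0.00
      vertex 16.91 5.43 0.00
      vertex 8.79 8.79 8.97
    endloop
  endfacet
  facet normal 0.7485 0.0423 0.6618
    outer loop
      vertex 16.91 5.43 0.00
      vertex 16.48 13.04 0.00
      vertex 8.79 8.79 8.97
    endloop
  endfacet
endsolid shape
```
; perimeter-only toolpath
G21 ; units = mm
G90 ; absolute positioning
G28 ; home
; layer 1
G0 Z1.79
G0 X14.94 Y12.19
G1 X9.97 Y15.73
G1 X4.10 Y14.03
G1 X1.77 Y8.40
G1 X4.72 Y3.05
G1 X10.73 Y2.03
G1 X15.29 Y6.10
G1 X14.94 Y12.19
; layer 2
G0 Z3.59
G0 X13.40 Y11.34
G1 X9.67 Y13.99
G1 X5.27 Y12.72
G1 X3.52 Y8.50
G1 X5.74 Y4.49
G1 X10.25 Y3.72
G1 X13.66 Y6.77
G1 X13.40 Y11.34
; layer 3
G0 Z5.38
G0 X11.87 Y10.49
G1 X9.38 Y12.26
G1 X6.45 Y11.41
G1 X5.28 Y8.59
G1 X6.75 Y5.92
G1 X9.76 Y5.41
G1 X12.04 Y7.45
G1 X11.87 Y10.49
; layer 4
G0 Z7.18
G0 X10.33 Y9.64
G1 X9.08 Y10.52
G1 X7.62 Y10.10
G1 X7.03 Y8.69
G1 X7.77 Y7.36
G1 X9.28 Y7.10
G1 X10.41 Y8.12
G1 X10.33 Y9.64
M2 ; end

The solid is a regular 7-sided pyramid, base circumscribed radius ≈ 8.79 mm, apex at z ≈ 8.97 mm. Slicing at Δz = 1.79 mm — 5 equal slices spanning the solid's height, so layer i sits at z = i·h/5 — gives 4 non-empty perimeters. Each is a 7-segment closed polygon; G0 lifts to the layer z and rapids to the start vertex, then G1 traces the edges. The cross-section shrinks linearly with z (the slice at the apex is degenerate and omitted).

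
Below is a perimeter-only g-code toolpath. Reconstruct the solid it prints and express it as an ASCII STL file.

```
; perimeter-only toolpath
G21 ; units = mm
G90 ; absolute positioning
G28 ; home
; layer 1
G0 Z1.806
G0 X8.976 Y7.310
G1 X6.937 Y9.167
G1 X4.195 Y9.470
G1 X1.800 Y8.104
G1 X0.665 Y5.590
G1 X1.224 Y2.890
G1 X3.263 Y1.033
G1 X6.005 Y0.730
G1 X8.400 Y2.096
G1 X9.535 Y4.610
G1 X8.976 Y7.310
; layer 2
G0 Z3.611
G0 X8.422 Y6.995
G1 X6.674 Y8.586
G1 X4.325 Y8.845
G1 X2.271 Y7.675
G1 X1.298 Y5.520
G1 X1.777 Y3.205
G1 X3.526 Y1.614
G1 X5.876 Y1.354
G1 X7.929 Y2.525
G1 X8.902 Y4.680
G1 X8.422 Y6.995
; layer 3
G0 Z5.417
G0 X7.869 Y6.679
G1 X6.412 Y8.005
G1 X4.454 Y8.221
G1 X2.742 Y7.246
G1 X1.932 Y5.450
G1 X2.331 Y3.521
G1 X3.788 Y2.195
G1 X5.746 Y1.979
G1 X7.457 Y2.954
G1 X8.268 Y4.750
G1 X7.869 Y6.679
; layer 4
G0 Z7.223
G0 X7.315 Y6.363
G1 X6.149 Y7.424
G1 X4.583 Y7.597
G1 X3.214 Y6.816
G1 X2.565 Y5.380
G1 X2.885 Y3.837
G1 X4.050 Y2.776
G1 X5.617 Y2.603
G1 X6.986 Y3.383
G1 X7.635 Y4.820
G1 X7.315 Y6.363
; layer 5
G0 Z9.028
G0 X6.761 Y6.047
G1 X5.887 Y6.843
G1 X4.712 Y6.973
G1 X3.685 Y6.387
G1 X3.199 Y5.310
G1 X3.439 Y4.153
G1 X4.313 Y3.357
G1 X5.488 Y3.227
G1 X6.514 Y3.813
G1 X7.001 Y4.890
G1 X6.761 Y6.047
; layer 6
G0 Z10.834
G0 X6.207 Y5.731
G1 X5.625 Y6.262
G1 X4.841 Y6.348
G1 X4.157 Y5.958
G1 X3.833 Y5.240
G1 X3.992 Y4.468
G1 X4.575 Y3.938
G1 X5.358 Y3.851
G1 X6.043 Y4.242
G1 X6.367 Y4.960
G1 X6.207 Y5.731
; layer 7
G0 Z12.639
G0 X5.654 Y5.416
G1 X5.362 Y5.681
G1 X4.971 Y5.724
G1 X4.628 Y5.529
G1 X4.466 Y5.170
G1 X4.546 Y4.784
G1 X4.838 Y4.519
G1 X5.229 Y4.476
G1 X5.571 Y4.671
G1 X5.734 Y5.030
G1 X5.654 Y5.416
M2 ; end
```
solid part
  facet normal 0.0000 0.0000 -1.0000
    outer loop
      vertex 4.066 10.094 0.000
      vertex 7.199 9.748 0.000
      vertex 9.530 7.626 0.000
    endloop
  endfacet
  facet normal 0.0000 0.0000 -1.0000
    outer loop
      vertex 1.328 8.533 0.000
      vertex 4.066 10.094 0.000
      vertex 9.530 7.626 0.000
    endloop
  endfacet
  facet normal 0.0000 0.0000 -1.0000
    outer loop
      vertex 0.031 5.660 0.000
      vertex 1.328 8.533 0.000
      vertex 9.530 7.626 0.000
    endloop
  endfacet
  facet normal 0.0000 0.0000 -1.0000
    outer loop
      vertex 0.670 2.574 0.000
      vertex 0.031 5.660 0.000
      vertex 9.530 7.626 0.000
    endloop
  endfacet
  facet normal 0.0000 0.0000 -1.0000
    outer loop
      vertex 3.001 0.452 0.000
      vertex 0.670 2.574 0.000
      vertex 9.530 7.626 0.000
    endloop
  endfacet
  facet normal 0.0000 0.0000 -1.0000
    outer loop
      vertex 6.134 0.106 0.000
      vertex 3.001 0.452 0.000
      vertex 9.530 7.626 0.000
    endloop
  endfacet
  facet normal 0.0000 0.0000 -1.0000
    outer loop
      vertex 8.872 1.667 0.000
      vertex 6.134 0.106 0.000
      vertex 9.530 7.626 0.000
    endloop
  endfacet
  facet normal 0.0000 0.0000 -1.0000
    outer loop
      vertex 10.169 4.540 0.000
      vertex 8.872 1.667 0.000
      vertex 9.530 7.626 0.000
    endloop
  endfacet
  facet normal 0.6382 0.7010 0.3183
    outer loop
      vertex 9.530 7.626 0.000
      vertex 7.199 9.748 0.000
      vertex 5.100 5.100 14.445
    endloop
  endfacet
  facet normal 0.1041 0.9423 0.3183
    outer loop
      vertex 7.199 9.748 0.000
      vertex 4.066 10.094 0.000
      vertex 5.100 5.100 14.445
    endloop
  endfacet
  facet normal -0.4695 0.8235 0.3183
    outer loop
      vertex 4.066 10.094 0.000
      vertex 1.328 8.533 0.000
      vertex 5.100 5.100 14.445
    endloop
  endfacet
  facet normal -0.8640 0.3901 0.3183
    outer loop
      vertex 1.328 8.533 0.000
      vertex 0.031 5.660 0.000
      vertex 5.100 5.100 14.445
    endloop
  endfacet
  facet normal -0.9283 -0.1922 0.3183
    outer loop
      vertex 0.031 5.660 0.000
      vertex 0.670 2.574 0.000
      vertex 5.100 5.100 14.445
    endloop
  endfacet
  facet normal -0.6382 -0.7010 0.3183
    outer loop
      vertex 0.670 2.574 0.000
      vertex 3.001 0.452 0.000
      vertex 5.100 5.100 14.445
    endloop
  endfacet
  facet normal -0.1041 -0.9423 0.3183
    outer loop
      vertex 3.001 0.452 0.000
      vertex 6.134 0.106 0.000
      vertex 5.100 5.100 14.445
    endloop
  endfacet
  facet normal 0.4695 -0.8235 0.3183
    outer loop
      vertex 6.134 0.106 0.000
      vertex 8.872 1.667 0.000
      vertex 5.100 5.100 14.445
    endloop
  endfacet
  facet normal 0.8640 -0.3901 0.3183
    outer loop
      vertex 8.872 1.667 0.000
      vertex 10.169 4.540 0.000
      vertex 5.100 5.100 14.445
    endloop
  endfacet
  facet normal 0.9283 0.1922 0.3183
    outer loop
      vertex 10.169 4.540 0.000
      vertex 9.530 7.626 0.000
      vertex 5.100 5.100 14.445
    endloop
  endfacet
endsolid part

The G0 Z moves step by Δz≈1.806 mm. The G1 loops shrink linearly with z, so the solid tapers from its base footprint up to z≈14.4. Closing with a flat bottom cap and the tapered top and triangulating gives 18 facets — a regular 10-sided pyramid, base circumscribed radius ≈ 5.1 mm, apex at z ≈ 14.4 mm.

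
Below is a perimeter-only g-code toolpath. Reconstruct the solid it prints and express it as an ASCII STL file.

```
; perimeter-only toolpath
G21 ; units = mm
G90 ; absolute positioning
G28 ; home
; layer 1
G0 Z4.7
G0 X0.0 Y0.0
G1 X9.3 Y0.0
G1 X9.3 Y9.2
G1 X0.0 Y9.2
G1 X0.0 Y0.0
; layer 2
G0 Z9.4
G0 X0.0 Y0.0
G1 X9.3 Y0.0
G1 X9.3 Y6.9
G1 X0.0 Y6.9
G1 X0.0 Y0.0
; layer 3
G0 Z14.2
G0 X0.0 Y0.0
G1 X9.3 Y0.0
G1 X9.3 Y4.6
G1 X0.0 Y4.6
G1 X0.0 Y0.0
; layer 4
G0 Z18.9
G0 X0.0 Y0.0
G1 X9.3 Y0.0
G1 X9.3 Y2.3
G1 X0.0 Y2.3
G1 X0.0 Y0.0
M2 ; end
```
solid part
  facet normal 0.0000 0.0000 -1.0000
    outer loop
      vertex 9.3 11.5 0.0
      vertex 9.3 0.0 0.0
      vertex 0.0 0.0 0.0
    endloop
  endfacet
  facet normal 0.0000 0.0000 -1.0000
    outer loop
      vertex 0.0 11.5 0.0
      vertex 9.3 11.5 0.0
      vertex 0.0 0.0 0.0
    endloop
  endfacet
  facet normal 0.0000 -1.0000 0.0000
    outer loop
      vertex 0.0 0.0 0.0
      vertex 9.3 0.0 0.0
      vertex 9.3 0.0 23.6
    endloop
  endfacet
  facet normal 0.0000 -1.0000 0.0000
    outer loop
      vertex 0.0 0.0 0.0
      vertex 9.3 0.0 23.6
      vertex 0.0 0.0 23.6
    endloop
  endfacet
  facet normal 0.0000 0.8990 0.4380
    outer loop
      vertex 0.0 0.0 23.6
      vertex 9.3 0.0 23.6
      vertex 9.3 11.5 0.0
    endloop
  endfacet
  facet normal 0.0000 0.8990 0.4380
    outer loop
      vertex 0.0 0.0 23.6
      vertex 9.3 11.5 0.0
      vertex 0.0 11.5 0.0
    endloop
  endfacet
  facet normal -1.0000 0.0000 0.0000
    outer loop
      vertex 0.0 0.0 23.6
      vertex 0.0 11.5 0.0
      vertex 0.0 0.0 0.0
    endloop
  endfacet
  facet normal 1.0000 0.0000 0.0000
    outer loop
      vertex 9.3 0.0 0.0
      vertex 9.3 11.5 0.0
      vertex 9.3 0.0 23.6
    endloop
  endfacet
endsolid part

The G0 Z moves step by Δz≈4.7 mm. The G1 loops shrink linearly with z, so the solid tapers from its base footprint up to z≈23.6. Closing with a flat bottom cap and the tapered top and triangulating gives 8 facets — a wedge (ramp): 9.3 × 11.5 mm base, rising to 23.6 mm along the y=0 edge and sloping linearly to z=0 at y=11.5.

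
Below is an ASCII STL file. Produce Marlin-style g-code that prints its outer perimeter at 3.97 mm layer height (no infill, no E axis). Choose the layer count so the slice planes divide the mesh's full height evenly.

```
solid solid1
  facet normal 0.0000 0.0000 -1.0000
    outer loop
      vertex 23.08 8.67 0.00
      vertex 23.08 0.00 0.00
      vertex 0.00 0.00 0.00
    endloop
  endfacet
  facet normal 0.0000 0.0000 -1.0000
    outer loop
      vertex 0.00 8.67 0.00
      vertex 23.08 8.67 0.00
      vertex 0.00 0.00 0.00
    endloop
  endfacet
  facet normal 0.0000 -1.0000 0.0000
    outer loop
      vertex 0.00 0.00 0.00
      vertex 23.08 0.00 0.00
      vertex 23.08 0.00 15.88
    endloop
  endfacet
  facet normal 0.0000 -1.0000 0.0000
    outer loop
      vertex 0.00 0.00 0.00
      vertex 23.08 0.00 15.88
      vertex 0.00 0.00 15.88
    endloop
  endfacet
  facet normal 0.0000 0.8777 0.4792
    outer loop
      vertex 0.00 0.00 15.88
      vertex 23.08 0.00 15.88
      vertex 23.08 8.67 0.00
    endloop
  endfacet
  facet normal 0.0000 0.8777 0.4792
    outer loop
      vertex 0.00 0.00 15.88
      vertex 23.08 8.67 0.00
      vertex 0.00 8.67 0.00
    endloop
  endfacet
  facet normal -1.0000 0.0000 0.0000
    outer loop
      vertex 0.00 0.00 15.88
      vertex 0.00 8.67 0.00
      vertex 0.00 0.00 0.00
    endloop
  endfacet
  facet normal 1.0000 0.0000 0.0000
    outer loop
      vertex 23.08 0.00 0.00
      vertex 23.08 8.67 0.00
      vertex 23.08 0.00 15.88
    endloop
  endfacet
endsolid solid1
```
; perimeter-only toolpath
G21 ; units = mm
G90 ; absolute positioning
G28 ; home
; layer 1
G0 Z3.97
G0 X0.00 Y0.00
G1 X23.08 Y0.00
G1 X23.08 Y6.50
G1 X0.00 Y6.50
G1 X0.00 Y0.00
; layer 2
G0 Z7.94
G0 X0.00 Y0.00
G1 X23.08 Y0.00
G1 X23.08 Y4.33
G1 X0.00 Y4.33
G1 X0.00 Y0.00
; layer 3
G0 Z11.91
G0 X0.00 Y0.00
G1 X23.08 Y0.00
G1 X23.08 Y2.17
G1 X0.00 Y2.17
G1 X0.00 Y0.00
M2 ; end

The solid is a wedge (ramp): 23.1 × 8.67 mm base, rising to 15.9 mm along the y=0 edge and sloping linearly to z=0 at y=8.67. Slicing at Δz = 3.97 mm — 4 equal slices spanning the solid's height, so layer i sits at z = i·h/4 — gives 3 non-empty perimeters. Each is a 4-segment closed polygon; G0 lifts to the layer z and rapids to the start vertex, then G1 traces the edges. The cross-section shrinks linearly with z (the slice at the apex is degenerate and omitted).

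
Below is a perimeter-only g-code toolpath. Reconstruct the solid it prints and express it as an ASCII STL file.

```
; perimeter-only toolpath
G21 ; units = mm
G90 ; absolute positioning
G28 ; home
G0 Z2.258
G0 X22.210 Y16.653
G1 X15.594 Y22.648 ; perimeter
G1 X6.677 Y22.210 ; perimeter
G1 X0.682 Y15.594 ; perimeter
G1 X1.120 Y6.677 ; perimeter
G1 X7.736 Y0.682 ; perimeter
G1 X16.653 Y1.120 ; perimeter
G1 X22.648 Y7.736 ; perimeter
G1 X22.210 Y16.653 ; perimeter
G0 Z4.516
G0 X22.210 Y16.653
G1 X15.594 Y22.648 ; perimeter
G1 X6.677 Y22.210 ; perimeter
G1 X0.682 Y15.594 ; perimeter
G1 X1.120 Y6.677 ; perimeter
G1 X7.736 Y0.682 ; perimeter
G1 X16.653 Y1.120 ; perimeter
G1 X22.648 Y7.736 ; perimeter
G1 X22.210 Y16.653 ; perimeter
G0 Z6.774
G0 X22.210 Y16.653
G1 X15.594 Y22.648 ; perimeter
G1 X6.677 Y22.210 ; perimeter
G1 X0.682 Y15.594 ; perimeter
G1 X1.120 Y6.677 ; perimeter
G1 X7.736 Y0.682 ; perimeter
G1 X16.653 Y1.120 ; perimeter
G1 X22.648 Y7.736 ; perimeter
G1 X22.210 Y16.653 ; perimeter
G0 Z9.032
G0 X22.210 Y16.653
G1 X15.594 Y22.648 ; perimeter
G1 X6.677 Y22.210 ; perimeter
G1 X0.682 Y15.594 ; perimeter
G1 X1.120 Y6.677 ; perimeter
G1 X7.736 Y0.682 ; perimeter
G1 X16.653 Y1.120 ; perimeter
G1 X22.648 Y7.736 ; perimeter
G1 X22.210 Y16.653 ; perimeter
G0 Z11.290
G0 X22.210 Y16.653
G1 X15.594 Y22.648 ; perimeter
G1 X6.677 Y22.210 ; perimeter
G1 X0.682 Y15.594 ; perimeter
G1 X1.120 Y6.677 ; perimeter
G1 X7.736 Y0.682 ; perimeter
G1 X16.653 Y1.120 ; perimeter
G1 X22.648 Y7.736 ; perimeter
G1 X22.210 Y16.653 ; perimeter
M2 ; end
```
solid part
  facet normal 0.0000 0.0000 -1.0000
    outer loop
      vertex 6.677 22.210 0.000
      vertex 15.594 22.648 0.000
      vertex 22.210 16.653 0.000
    endloop
  endfacet
  facet normal 0.0000 0.0000 -1.0000
    outer loop
      vertex 0.682 15.594 0.000
      vertex 6.677 22.210 0.000
      vertex 22.210 16.653 0.000
    endloop
  endfacet
  facet normal 0.0000 0.0000 -1.0000
    outer loop
      vertex 1.120 6.677 0.000
      vertex 0.682 15.594 0.000
      vertex 22.210 16.653 0.000
    endloop
  endfacet
  facet normal 0.0000 0.0000 -1.0000
    outer loop
      vertex 7.736 0.682 0.000
      vertex 1.120 6.677 0.000
      vertex 22.210 16.653 0.000
    endloop
  endfacet
  facet normal 0.0000 0.0000 -1.0000
    outer loop
      vertex 16.653 1.120 0.000
      vertex 7.736 0.682 0.000
      vertex 22.210 16.653 0.000
    endloop
  endfacet
  facet normal 0.0000 0.0000 -1.0000
    outer loop
      vertex 22.648 7.736 0.000
      vertex 16.653 1.120 0.000
      vertex 22.210 16.653 0.000
    endloop
  endfacet
  facet normal 0.0000 0.0000 1.0000
    outer loop
      vertex 22.210 16.653 11.290
      vertex 15.594 22.648 11.290
      vertex 6.677 22.210 11.290
    endloop
  endfacet
  facet normal 0.0000 0.0000 1.0000
    outer loop
      vertex 22.210 16.653 11.290
      vertex 6.677 22.210 11.290
      vertex 0.682 15.594 11.290
    endloop
  endfacet
  facet normal 0.0000 0.0000 1.0000
    outer loop
      vertex 22.210 16.653 11.290
      vertex 0.682 15.594 11.290
      vertex 1.120 6.677 11.290
    endloop
  endfacet
  facet normal 0.0000 0.0000 1.0000
    outer loop
      vertex 22.210 16.653 11.290
      vertex 1.120 6.677 11.290
      vertex 7.736 0.682 11.290
    endloop
  endfacet
  facet normal 0.0000 0.0000 1.0000
    outer loop
      vertex 22.210 16.653 11.290
      vertex 7.736 0.682 11.290
      vertex 16.653 1.120 11.290
    endloop
  endfacet
  facet normal 0.0000 0.0000 1.0000
    outer loop
      vertex 22.210 16.653 11.290
      vertex 16.653 1.120 11.290
      vertex 22.648 7.736 11.290
    endloop
  endfacet
  facet normal 0.6715 0.7410 0.0000
    outer loop
      vertex 22.210 16.653 0.000
      vertex 15.594 22.648 0.000
      vertex 15.594 22.648 11.290
    endloop
  endfacet
  facet normal 0.6715 0.7410 0.0000
    outer loop
      vertex 22.210 16.653 0.000
      vertex 15.594 22.648 11.290
      vertex 22.210 16.653 11.290
    endloop
  endfacet
  facet normal -0.0491 0.9988 0.0000
    outer loop
      vertex 15.594 22.648 0.000
      vertex 6.677 22.210 0.000
      vertex 6.677 22.210 11.290
    endloop
  endfacet
  facet normal -0.0491 0.9988 0.0000
    outer loop
      vertex 15.594 22.648 0.000
      vertex 6.677 22.210 11.290
      vertex 15.594 22.648 11.290
    endloop
  endfacet
  facet normal -0.7410 0.6715 0.0000
    outer loop
      vertex 6.677 22.210 0.000
      vertex 0.682 15.594 0.000
      vertex 0.682 15.594 11.290
    endloop
  endfacet
  facet normal -0.7410 0.6715 0.0000
    outer loop
      vertex 6.677 22.210 0.000
      vertex 0.682 15.594 11.290
      vertex 6.677 22.210 11.290
    endloop
  endfacet
  facet normal -0.9988 -0.0491 0.0000
    outer loop
      vertex 0.682 15.594 0.000
      vertex 1.120 6.677 0.000
      vertex 1.120 6.677 11.290
    endloop
  endfacet
  facet normal -0.9988 -0.0491 0.0000
    outer loop
      vertex 0.682 15.594 0.000
      vertex 1.120 6.677 11.290
      vertex 0.682 15.594 11.290
    endloop
  endfacet
  facet normal -0.6715 -0.7410 0.0000
    outer loop
      vertex 1.120 6.677 0.000
      vertex 7.736 0.682 0.000
      vertex 7.736 0.682 11.290
    endloop
  endfacet
  facet normal -0.6715 -0.7410 0.0000
    outer loop
      vertex 1.120 6.677 0.000
      vertex 7.736 0.682 11.290
      vertex 1.120 6.677 11.290
    endloop
  endfacet
  facet normal 0.0491 -0.9988 0.0000
    outer loop
      vertex 7.736 0.682 0.000
      vertex 16.653 1.120 0.000
      vertex 16.653 1.120 11.290
    endloop
  endfacet
  facet normal 0.0491 -0.9988 0.0000
    outer loop
      vertex 7.736 0.682 0.000
      vertex 16.653 1.120 11.290
      vertex 7.736 0.682 11.290
    endloop
  endfacet
  facet normal 0.7410 -0.6715 0.0000
    outer loop
      vertex 16.653 1.120 0.000
      vertex 22.648 7.736 0.000
      vertex 22.648 7.736 11.290
    endloop
  endfacet
  facet normal 0.7410 -0.6715 0.0000
    outer loop
      vertex 16.653 1.120 0.000
      vertex 22.648 7.736 11.290
      vertex 16.653 1.120 11.290
    endloop
  endfacet
  facet normal 0.9988 0.0491 0.0000
    outer loop
      vertex 22.648 7.736 0.000
      vertex 22.210 16.653 0.000
      vertex 22.210 16.653 11.290
    endloop
  endfacet
  facet normal 0.9988 0.0491 0.0000
    outer loop
      vertex 22.648 7.736 0.000
      vertex 22.210 16.653 11.290
      vertex 22.648 7.736 11.290
    endloop
  endfacet
endsolid part

The G0 Z moves step by Δz≈2.258 mm. Every layer's G1 loop is the same polygon, so the solid is a straight extrusion of it from z=0 to z≈11.3. Closing with flat bottom and top caps and triangulating gives 28 facets — a regular 8-sided prism (a cylinder approximated with 8 flat sides), circumscribed radius ≈ 11.7 mm, height ≈ 11.3 mm.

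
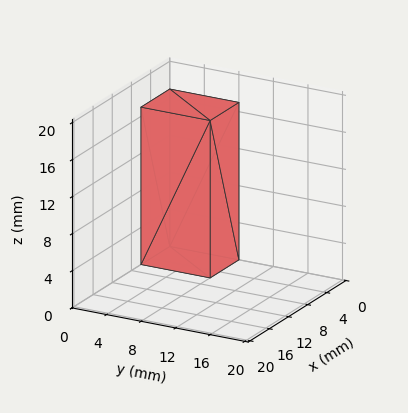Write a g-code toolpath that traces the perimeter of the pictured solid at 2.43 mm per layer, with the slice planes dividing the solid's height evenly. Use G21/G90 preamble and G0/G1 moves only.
Reading the render: the shape is a rectangular box, roughly 6 × 8 mm footprint and 17 mm tall (dimensions read to the nearest mm from the axis ticks). For the g-code, the solid's height is divided into equal slices at the stated Δz and each level perimeter traced with G1 moves after a G0 lift.

; perimeter-only toolpath
G21 ; units = mm
G90 ; absolute positioning
G28 ; home
; layer 1
G0 Z2.43
G0 X0.00 Y0.00
G1 X6.00 Y0.00
G1 X6.00 Y8.00
G1 X0.00 Y8.00
G1 X0.00 Y0.00
; layer 2
G0 Z4.86
G0 X0.00 Y0.00
G1 X6.00 Y0.00
G1 X6.00 Y8.00
G1 X0.00 Y8.00
G1 X0.00 Y0.00
; layer 3
G0 Z7.29
G0 X0.00 Y0.00
G1 X6.00 Y0.00
G1 X6.00 Y8.00
G1 X0.00 Y8.00
G1 X0.00 Y0.00
; layer 4
G0 Z9.71
G0 X0.00 Y0.00
G1 X6.00 Y0.00
G1 X6.00 Y8.00
G1 X0.00 Y8.00
G1 X0.00 Y0.00
; layer 5
G0 Z12.14
G0 X0.00 Y0.00
G1 X6.00 Y0.00
G1 X6.00 Y8.00
G1 X0.00 Y8.00
G1 X0.00 Y0.00
; layer 6
G0 Z14.57
G0 X0.00 Y0.00
G1 X6.00 Y0.00
G1 X6.00 Y8.00
G1 X0.00 Y8.00
G1 X0.00 Y0.00
; layer 7
G0 Z17.00
G0 X0.00 Y0.00
G1 X6.00 Y0.00
G1 X6.00 Y8.00
G1 X0.00 Y8.00
G1 X0.00 Y0.00
M2 ; end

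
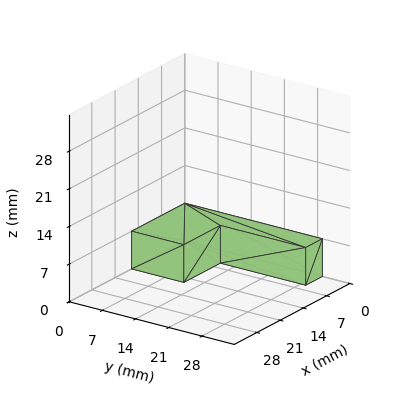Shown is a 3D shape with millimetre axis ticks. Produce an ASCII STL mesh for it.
Reading the render: the shape is an L-shaped prism: outer 16 × 29 mm, arm thicknesses ≈ 11 mm (horizontal) and 5 mm (vertical), extruded 7 mm in z (dimensions read to the nearest mm from the axis ticks). For the STL, each face is triangulated and given an outward normal.

solid part
  facet normal 0.0000 0.0000 -1.0000
    outer loop
      vertex 16.00 11.00 0.00
      vertex 16.00 0.00 0.00
      vertex 0.00 0.00 0.00
    endloop
  endfacet
  facet normal 0.0000 0.0000 -1.0000
    outer loop
      vertex 5.00 11.00 0.00
      vertex 16.00 11.00 0.00
      vertex 0.00 0.00 0.00
    endloop
  endfacet
  facet normal 0.0000 0.0000 -1.0000
    outer loop
      vertex 5.00 29.00 0.00
      vertex 5.00 11.00 0.00
      vertex 0.00 0.00 0.00
    endloop
  endfacet
  facet normal 0.0000 0.0000 -1.0000
    outer loop
      vertex 0.00 29.00 0.00
      vertex 5.00 29.00 0.00
      vertex 0.00 0.00 0.00
    endloop
  endfacet
  facet normal 0.0000 0.0000 1.0000
    outer loop
      vertex 0.00 0.00 7.00
      vertex 16.00 0.00 7.00
      vertex 16.00 11.00 7.00
    endloop
  endfacet
  facet normal 0.0000 0.0000 1.0000
    outer loop
      vertex 0.00 0.00 7.00
      vertex 16.00 11.00 7.00
      vertex 5.00 11.00 7.00
    endloop
  endfacet
  facet normal 0.0000 0.0000 1.0000
    outer loop
      vertex 0.00 0.00 7.00
      vertex 5.00 11.00 7.00
      vertex 5.00 29.00 7.00
    endloop
  endfacet
  facet normal 0.0000 0.0000 1.0000
    outer loop
      vertex 0.00 0.00 7.00
      vertex 5.00 29.00 7.00
      vertex 0.00 29.00 7.00
    endloop
  endfacet
  facet normal 0.0000 -1.0000 0.0000
    outer loop
      vertex 0.00 0.00 0.00
      vertex 16.00 0.00 0.00
      vertex 16.00 0.00 7.00
    endloop
  endfacet
  facet normal 0.0000 -1.0000 0.0000
    outer loop
      vertex 0.00 0.00 0.00
      vertex 16.00 0.00 7.00
      vertex 0.00 0.00 7.00
    endloop
  endfacet
  facet normal 1.0000 0.0000 0.0000
    outer loop
      vertex 16.00 0.00 0.00
      vertex 16.00 11.00 0.00
      vertex 16.00 11.00 7.00
    endloop
  endfacet
  facet normal 1.0000 0.0000 0.0000
    outer loop
      vertex 16.00 0.00 0.00
      vertex 16.00 11.00 7.00
      vertex 16.00 0.00 7.00
    endloop
  endfacet
  facet normal 0.0000 1.0000 0.0000
    outer loop
      vertex 16.00 11.00 0.00
      vertex 5.00 11.00 0.00
      vertex 5.00 11.00 7.00
    endloop
  endfacet
  facet normal 0.0000 1.0000 0.0000
    outer loop
      vertex 16.00 11.00 0.00
      vertex 5.00 11.00 7.00
      vertex 16.00 11.00 7.00
    endloop
  endfacet
  facet normal 1.0000 0.0000 0.0000
    outer loop
      vertex 5.00 11.00 0.00
      vertex 5.00 29.00 0.00
      vertex 5.00 29.00 7.00
    endloop
  endfacet
  facet normal 1.0000 0.0000 0.0000
    outer loop
      vertex 5.00 11.00 0.00
      vertex 5.00 29.00 7.00
      vertex 5.00 11.00 7.00
    endloop
  endfacet
  facet normal 0.0000 1.0000 0.0000
    outer loop
      vertex 5.00 29.00 0.00
      vertex 0.00 29.00 0.00
      vertex 0.00 29.00 7.00
    endloop
  endfacet
  facet normal 0.0000 1.0000 0.0000
    outer loop
      vertex 5.00 29.00 0.00
      vertex 0.00 29.00 7.00
      vertex 5.00 29.00 7.00
    endloop
  endfacet
  facet normal -1.0000 0.0000 0.0000
    outer loop
      vertex 0.00 29.00 0.00
      vertex 0.00 0.00 0.00
      vertex 0.00 0.00 7.00
    endloop
  endfacet
  facet normal -1.0000 0.0000 0.0000
    outer loop
      vertex 0.00 29.00 0.00
      vertex 0.00 0.00 7.00
      vertex 0.00 29.00 7.00
    endloop
  endfacet
endsolid part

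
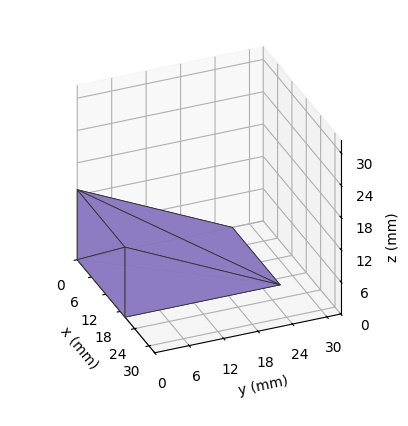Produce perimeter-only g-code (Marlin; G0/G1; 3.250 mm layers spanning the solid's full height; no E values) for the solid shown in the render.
Reading the render: the shape is a wedge (ramp): 20 × 27 mm base, rising to 13 mm along the y=0 edge and sloping linearly to z=0 at y=27 (dimensions read to the nearest mm from the axis ticks). For the g-code, the solid's height is divided into equal slices at the stated Δz and each level perimeter traced with G1 moves after a G0 lift.

; perimeter-only toolpath
G21 ; units = mm
G90 ; absolute positioning
G28 ; home
; layer 1
G0 Z3.250
G0 X0.000 Y0.000
G1 X20.000 Y0.000
G1 X20.000 Y20.250
G1 X0.000 Y20.250
G1 X0.000 Y0.000
; layer 2
G0 Z6.500
G0 X0.000 Y0.000
G1 X20.000 Y0.000
G1 X20.000 Y13.500
G1 X0.000 Y13.500
G1 X0.000 Y0.000
; layer 3
G0 Z9.750
G0 X0.000 Y0.000
G1 X20.000 Y0.000
G1 X20.000 Y6.750
G1 X0.000 Y6.750
G1 X0.000 Y0.000
M2 ; end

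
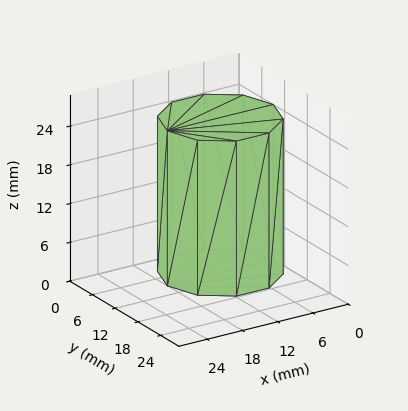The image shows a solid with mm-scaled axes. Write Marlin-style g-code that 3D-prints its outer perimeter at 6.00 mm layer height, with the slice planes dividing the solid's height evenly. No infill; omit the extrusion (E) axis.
Reading the render: the shape is a regular 10-sided prism (a cylinder approximated with 10 flat sides), circumscribed radius ≈ 9 mm, height ≈ 24 mm (dimensions read to the nearest mm from the axis ticks). For the g-code, the solid's height is divided into equal slices at the stated Δz and each level perimeter traced with G1 moves after a G0 lift.

; perimeter-only toolpath
G21 ; units = mm
G90 ; absolute positioning
G28 ; home
; layer 1
G0 Z6.00
G0 X18.00 Y9.00
G1 X16.28 Y14.29
G1 X11.78 Y17.56
G1 X6.22 Y17.56
G1 X1.72 Y14.29
G1 X0.00 Y9.00
G1 X1.72 Y3.71
G1 X6.22 Y0.44
G1 X11.78 Y0.44
G1 X16.28 Y3.71
G1 X18.00 Y9.00
; layer 2
G0 Z12.00
G0 X18.00 Y9.00
G1 X16.28 Y14.29
G1 X11.78 Y17.56
G1 X6.22 Y17.56
G1 X1.72 Y14.29
G1 X0.00 Y9.00
G1 X1.72 Y3.71
G1 X6.22 Y0.44
G1 X11.78 Y0.44
G1 X16.28 Y3.71
G1 X18.00 Y9.00
; layer 3
G0 Z18.00
G0 X18.00 Y9.00
G1 X16.28 Y14.29
G1 X11.78 Y17.56
G1 X6.22 Y17.56
G1 X1.72 Y14.29
G1 X0.00 Y9.00
G1 X1.72 Y3.71
G1 X6.22 Y0.44
G1 X11.78 Y0.44
G1 X16.28 Y3.71
G1 X18.00 Y9.00
; layer 4
G0 Z24.00
G0 X18.00 Y9.00
G1 X16.28 Y14.29
G1 X11.78 Y17.56
G1 X6.22 Y17.56
G1 X1.72 Y14.29
G1 X0.00 Y9.00
G1 X1.72 Y3.71
G1 X6.22 Y0.44
G1 X11.78 Y0.44
G1 X16.28 Y3.71
G1 X18.00 Y9.00
M2 ; end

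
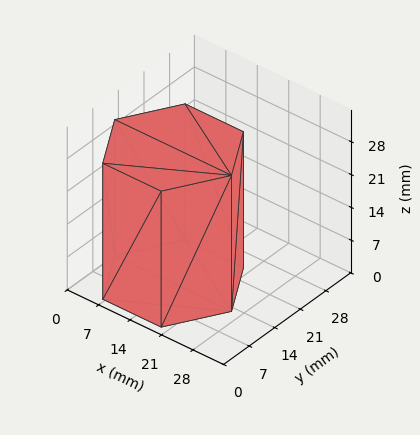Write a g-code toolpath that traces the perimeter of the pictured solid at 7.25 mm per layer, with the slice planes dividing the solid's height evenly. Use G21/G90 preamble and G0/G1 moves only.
Reading the render: the shape is a regular 6-sided prism (a cylinder approximated with 6 flat sides), circumscribed radius ≈ 13 mm, height ≈ 29 mm (dimensions read to the nearest mm from the axis ticks). For the g-code, the solid's height is divided into equal slices at the stated Δz and each level perimeter traced with G1 moves after a G0 lift.

; perimeter-only toolpath
G21 ; units = mm
G90 ; absolute positioning
G28 ; home
; layer 1
G0 Z7.25
G0 X26.00 Y13.00
G1 X19.50 Y24.26
G1 X6.50 Y24.26
G1 X0.00 Y13.00
G1 X6.50 Y1.74
G1 X19.50 Y1.74
G1 X26.00 Y13.00
; layer 2
G0 Z14.50
G0 X26.00 Y13.00
G1 X19.50 Y24.26
G1 X6.50 Y24.26
G1 X0.00 Y13.00
G1 X6.50 Y1.74
G1 X19.50 Y1.74
G1 X26.00 Y13.00
; layer 3
G0 Z21.75
G0 X26.00 Y13.00
G1 X19.50 Y24.26
G1 X6.50 Y24.26
G1 X0.00 Y13.00
G1 X6.50 Y1.74
G1 X19.50 Y1.74
G1 X26.00 Y13.00
; layer 4
G0 Z29.00
G0 X26.00 Y13.00
G1 X19.50 Y24.26
G1 X6.50 Y24.26
G1 X0.00 Y13.00
G1 X6.50 Y1.74
G1 X19.50 Y1.74
G1 X26.00 Y13.00
M2 ; end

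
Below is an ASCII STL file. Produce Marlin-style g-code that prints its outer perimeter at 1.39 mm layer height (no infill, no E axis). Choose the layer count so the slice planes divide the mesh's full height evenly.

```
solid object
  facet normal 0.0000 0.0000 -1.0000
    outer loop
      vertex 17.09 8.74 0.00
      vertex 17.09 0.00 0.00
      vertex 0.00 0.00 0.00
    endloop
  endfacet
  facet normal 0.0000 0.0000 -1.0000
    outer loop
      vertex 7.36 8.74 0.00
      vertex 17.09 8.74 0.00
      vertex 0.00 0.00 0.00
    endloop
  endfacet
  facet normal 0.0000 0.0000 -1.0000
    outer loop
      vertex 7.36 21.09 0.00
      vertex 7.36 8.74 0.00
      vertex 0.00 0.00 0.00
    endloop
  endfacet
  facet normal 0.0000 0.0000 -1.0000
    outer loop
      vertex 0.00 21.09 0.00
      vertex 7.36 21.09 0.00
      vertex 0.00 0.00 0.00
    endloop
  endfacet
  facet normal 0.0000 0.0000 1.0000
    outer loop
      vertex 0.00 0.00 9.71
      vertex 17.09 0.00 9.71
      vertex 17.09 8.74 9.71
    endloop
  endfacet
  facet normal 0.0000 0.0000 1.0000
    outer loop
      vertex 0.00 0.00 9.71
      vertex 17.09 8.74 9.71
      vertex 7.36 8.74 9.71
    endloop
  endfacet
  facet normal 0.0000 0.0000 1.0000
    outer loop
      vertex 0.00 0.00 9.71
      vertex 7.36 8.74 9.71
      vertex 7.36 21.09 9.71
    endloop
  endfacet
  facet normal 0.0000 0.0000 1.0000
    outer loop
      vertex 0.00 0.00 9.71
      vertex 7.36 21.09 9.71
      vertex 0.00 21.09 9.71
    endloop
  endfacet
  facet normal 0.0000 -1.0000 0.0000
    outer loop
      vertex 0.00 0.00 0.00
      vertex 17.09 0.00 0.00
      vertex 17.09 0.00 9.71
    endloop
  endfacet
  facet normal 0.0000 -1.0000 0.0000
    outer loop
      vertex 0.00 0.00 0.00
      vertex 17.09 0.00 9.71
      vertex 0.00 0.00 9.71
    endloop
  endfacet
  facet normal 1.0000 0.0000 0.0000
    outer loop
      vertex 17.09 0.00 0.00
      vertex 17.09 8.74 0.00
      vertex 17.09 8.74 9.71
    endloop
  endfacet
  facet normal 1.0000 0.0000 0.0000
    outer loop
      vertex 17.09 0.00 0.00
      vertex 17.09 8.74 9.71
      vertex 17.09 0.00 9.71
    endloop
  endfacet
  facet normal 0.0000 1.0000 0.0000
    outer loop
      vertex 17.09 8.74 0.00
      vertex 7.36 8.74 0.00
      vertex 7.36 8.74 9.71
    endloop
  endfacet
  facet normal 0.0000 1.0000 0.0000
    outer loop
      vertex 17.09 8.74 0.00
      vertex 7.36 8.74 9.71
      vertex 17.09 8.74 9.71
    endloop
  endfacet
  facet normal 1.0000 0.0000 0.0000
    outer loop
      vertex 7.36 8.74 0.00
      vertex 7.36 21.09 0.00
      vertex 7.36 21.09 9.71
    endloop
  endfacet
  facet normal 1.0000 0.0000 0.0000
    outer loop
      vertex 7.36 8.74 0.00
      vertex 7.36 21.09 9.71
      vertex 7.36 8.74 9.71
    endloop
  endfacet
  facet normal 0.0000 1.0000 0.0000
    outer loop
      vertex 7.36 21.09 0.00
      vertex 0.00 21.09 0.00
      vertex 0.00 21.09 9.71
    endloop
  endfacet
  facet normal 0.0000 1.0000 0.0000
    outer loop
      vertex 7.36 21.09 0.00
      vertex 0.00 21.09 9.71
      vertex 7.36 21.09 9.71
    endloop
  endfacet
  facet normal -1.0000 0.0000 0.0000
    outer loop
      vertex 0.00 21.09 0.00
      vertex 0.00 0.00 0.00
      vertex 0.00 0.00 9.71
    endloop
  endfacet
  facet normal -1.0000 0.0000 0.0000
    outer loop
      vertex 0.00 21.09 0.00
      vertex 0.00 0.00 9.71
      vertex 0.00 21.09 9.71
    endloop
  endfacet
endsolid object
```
; perimeter-only toolpath
G21 ; units = mm
G90 ; absolute positioning
G28 ; home
; layer 1
G0 Z1.39
G0 X0.00 Y0.00
G1 X17.09 Y0.00
G1 X17.09 Y8.74
G1 X7.36 Y8.74
G1 X7.36 Y21.09
G1 X0.00 Y21.09
G1 X0.00 Y0.00
; layer 2
G0 Z2.77
G0 X0.00 Y0.00
G1 X17.09 Y0.00
G1 X17.09 Y8.74
G1 X7.36 Y8.74
G1 X7.36 Y21.09
G1 X0.00 Y21.09
G1 X0.00 Y0.00
; layer 3
G0 Z4.16
G0 X0.00 Y0.00
G1 X17.09 Y0.00
G1 X17.09 Y8.74
G1 X7.36 Y8.74
G1 X7.36 Y21.09
G1 X0.00 Y21.09
G1 X0.00 Y0.00
; layer 4
G0 Z5.55
G0 X0.00 Y0.00
G1 X17.09 Y0.00
G1 X17.09 Y8.74
G1 X7.36 Y8.74
G1 X7.36 Y21.09
G1 X0.00 Y21.09
G1 X0.00 Y0.00
; layer 5
G0 Z6.94
G0 X0.00 Y0.00
G1 X17.09 Y0.00
G1 X17.09 Y8.74
G1 X7.36 Y8.74
G1 X7.36 Y21.09
G1 X0.00 Y21.09
G1 X0.00 Y0.00
; layer 6
G0 Z8.32
G0 X0.00 Y0.00
G1 X17.09 Y0.00
G1 X17.09 Y8.74
G1 X7.36 Y8.74
G1 X7.36 Y21.09
G1 X0.00 Y21.09
G1 X0.00 Y0.00
; layer 7
G0 Z9.71
G0 X0.00 Y0.00
G1 X17.09 Y0.00
G1 X17.09 Y8.74
G1 X7.36 Y8.74
G1 X7.36 Y21.09
G1 X0.00 Y21.09
G1 X0.00 Y0.00
M2 ; end

The solid is an L-shaped prism: outer 17.1 × 21.1 mm, arm thicknesses ≈ 8.74 mm (horizontal) and 7.36 mm (vertical), extruded 9.71 mm in z. Slicing at Δz = 1.39 mm — 7 equal slices spanning the solid's height, so layer i sits at z = i·h/7 — gives 7 non-empty perimeters. Each is a 6-segment closed polygon; G0 lifts to the layer z and rapids to the start vertex, then G1 traces the edges.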